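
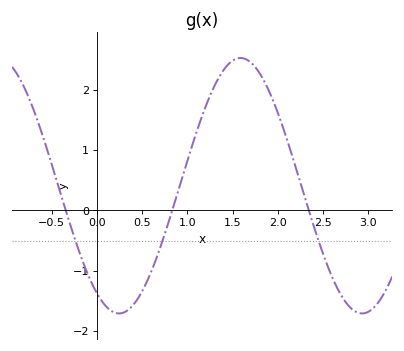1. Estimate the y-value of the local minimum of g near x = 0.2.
-1.7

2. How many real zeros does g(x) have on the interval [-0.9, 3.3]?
3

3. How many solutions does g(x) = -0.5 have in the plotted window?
3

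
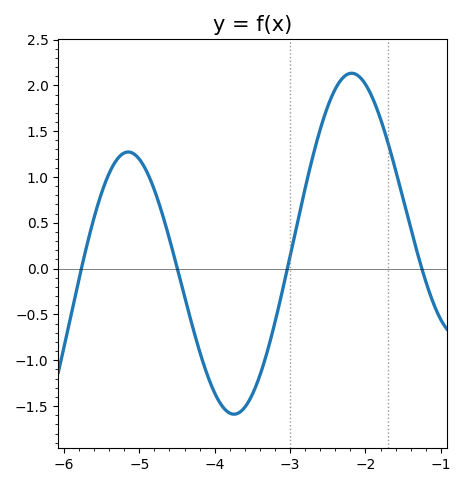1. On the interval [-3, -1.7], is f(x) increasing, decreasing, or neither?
neither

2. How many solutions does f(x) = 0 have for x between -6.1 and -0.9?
4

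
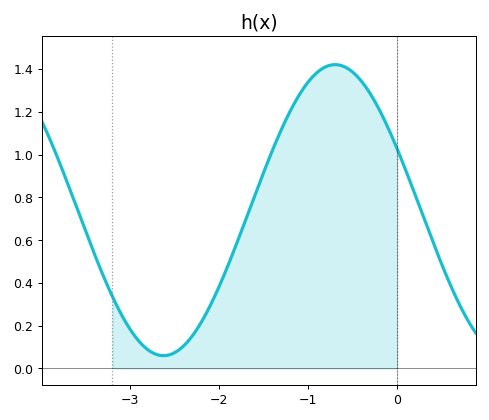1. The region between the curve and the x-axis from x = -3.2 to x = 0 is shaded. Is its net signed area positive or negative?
positive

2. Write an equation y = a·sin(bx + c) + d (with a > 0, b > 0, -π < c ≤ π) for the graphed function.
y = 0.68sin(1.6x + 2.7) + 0.74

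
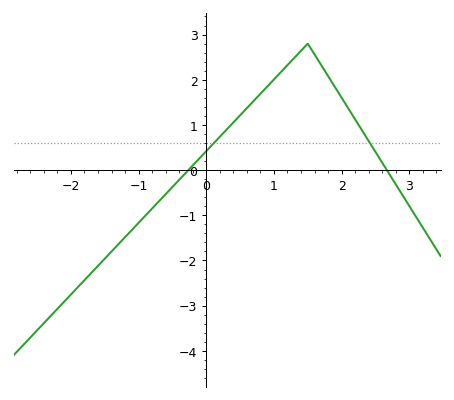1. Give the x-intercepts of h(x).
-0.3, 2.7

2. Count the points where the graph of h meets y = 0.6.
2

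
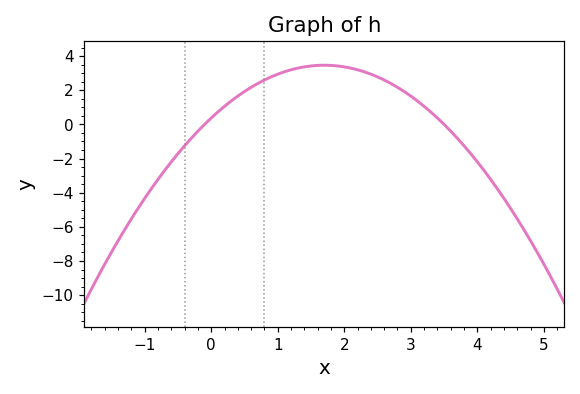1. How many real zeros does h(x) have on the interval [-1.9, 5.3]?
2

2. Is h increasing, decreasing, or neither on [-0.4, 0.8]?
increasing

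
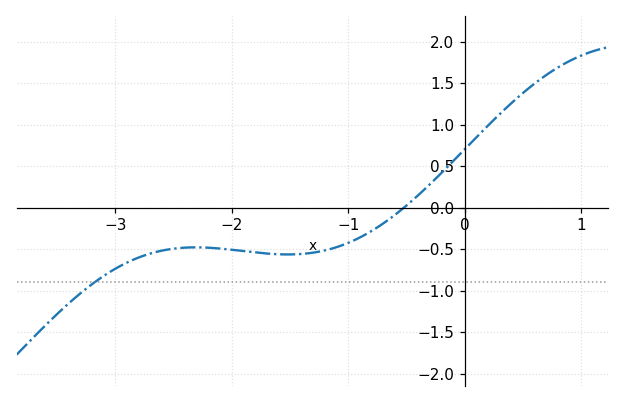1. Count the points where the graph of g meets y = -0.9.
1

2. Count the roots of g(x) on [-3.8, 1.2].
1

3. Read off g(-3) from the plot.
-0.75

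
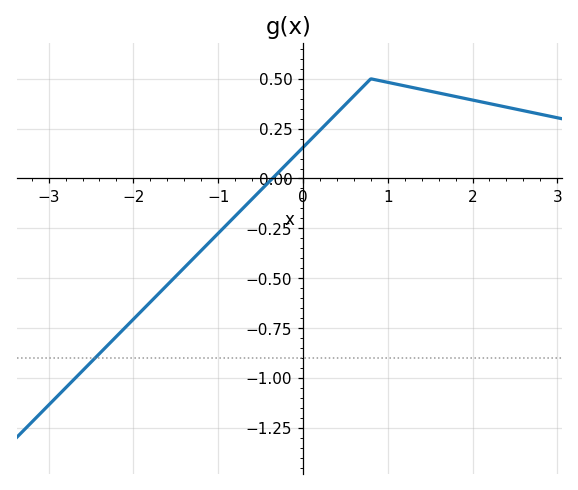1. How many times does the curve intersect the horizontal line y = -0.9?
1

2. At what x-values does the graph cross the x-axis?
-0.361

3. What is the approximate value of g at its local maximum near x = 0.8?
0.5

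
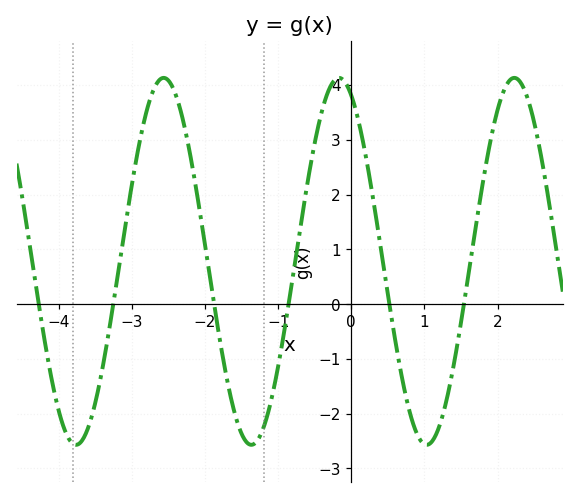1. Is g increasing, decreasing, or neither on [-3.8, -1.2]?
neither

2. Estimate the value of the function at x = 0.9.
-2.4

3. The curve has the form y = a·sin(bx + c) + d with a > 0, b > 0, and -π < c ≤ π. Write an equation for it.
y = 3.35sin(2.6x + 2) + 0.78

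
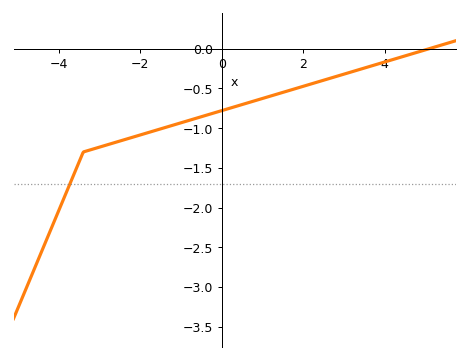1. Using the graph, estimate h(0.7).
-0.65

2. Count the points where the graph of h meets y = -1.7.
1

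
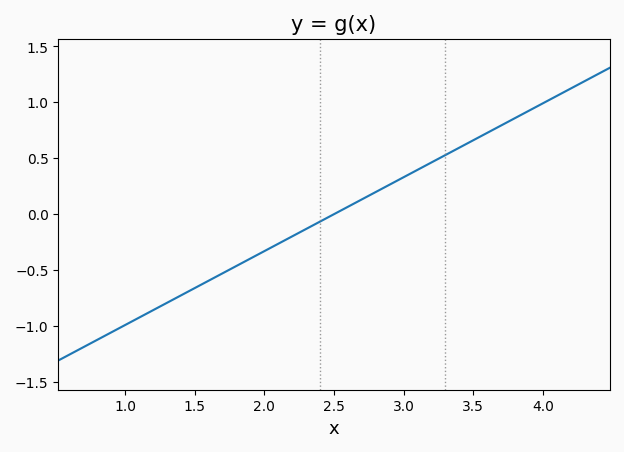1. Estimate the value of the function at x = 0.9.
-1.05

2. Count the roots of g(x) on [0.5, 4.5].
1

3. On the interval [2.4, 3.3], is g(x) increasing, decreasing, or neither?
increasing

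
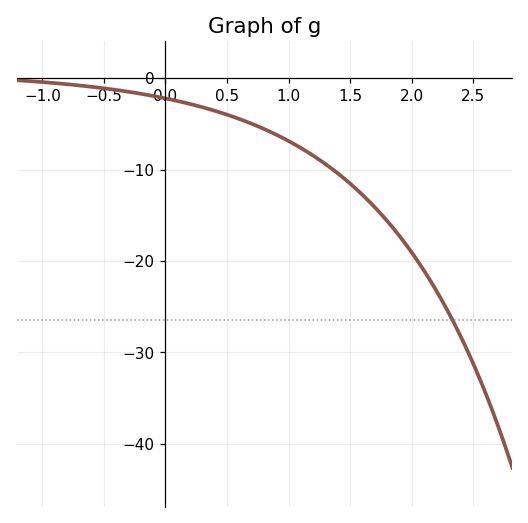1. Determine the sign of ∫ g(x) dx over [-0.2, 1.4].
negative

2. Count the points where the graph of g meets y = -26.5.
1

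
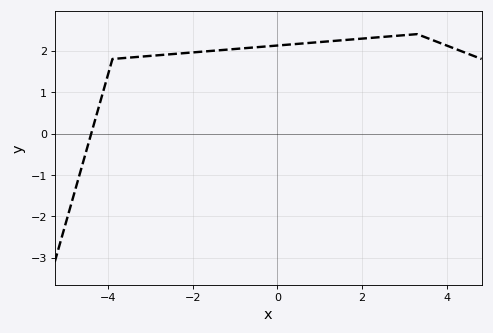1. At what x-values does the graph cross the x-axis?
-4.4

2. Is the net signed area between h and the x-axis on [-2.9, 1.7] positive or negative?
positive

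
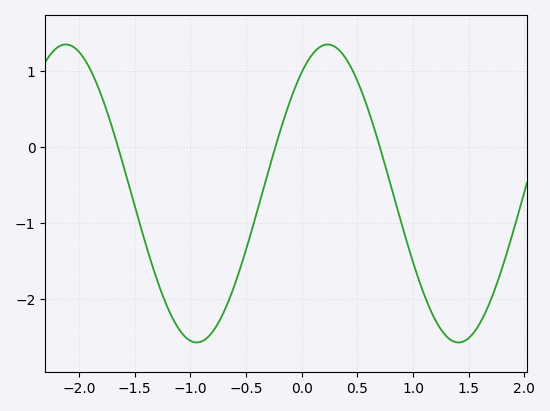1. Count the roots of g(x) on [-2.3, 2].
3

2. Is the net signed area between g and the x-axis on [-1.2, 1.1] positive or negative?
negative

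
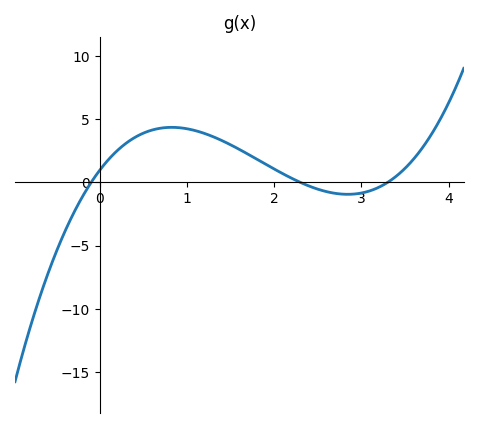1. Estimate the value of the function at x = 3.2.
-0.383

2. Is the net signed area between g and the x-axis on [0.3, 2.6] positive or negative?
positive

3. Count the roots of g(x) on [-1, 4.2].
3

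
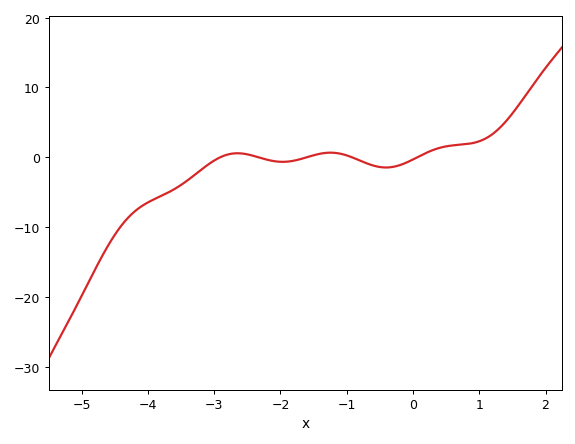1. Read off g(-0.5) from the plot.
-1.39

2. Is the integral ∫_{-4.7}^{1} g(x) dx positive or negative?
negative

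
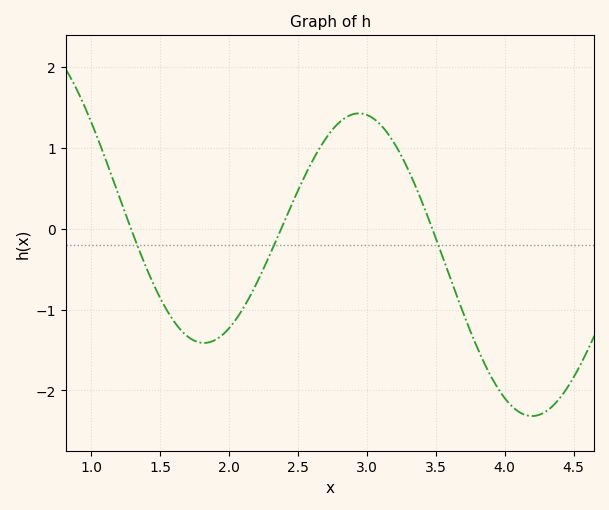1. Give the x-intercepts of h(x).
1.29, 2.38, 3.47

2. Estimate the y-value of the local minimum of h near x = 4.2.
-2.32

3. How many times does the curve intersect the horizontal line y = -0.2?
3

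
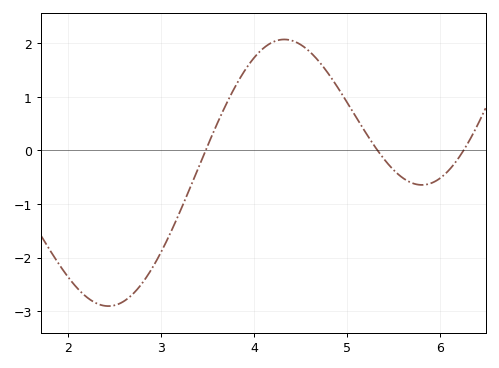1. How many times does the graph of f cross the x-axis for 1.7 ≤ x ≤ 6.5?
3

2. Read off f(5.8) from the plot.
-0.643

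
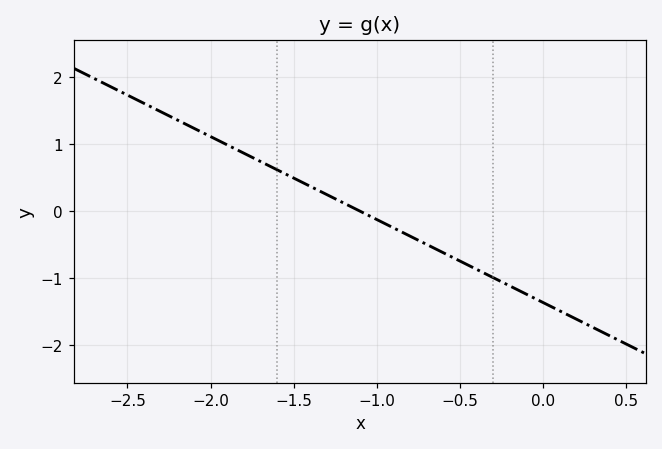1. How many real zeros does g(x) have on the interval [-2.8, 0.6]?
1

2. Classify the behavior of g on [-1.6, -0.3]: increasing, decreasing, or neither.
decreasing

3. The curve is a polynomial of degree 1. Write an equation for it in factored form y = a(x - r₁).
y = -1.24(x + 1.1)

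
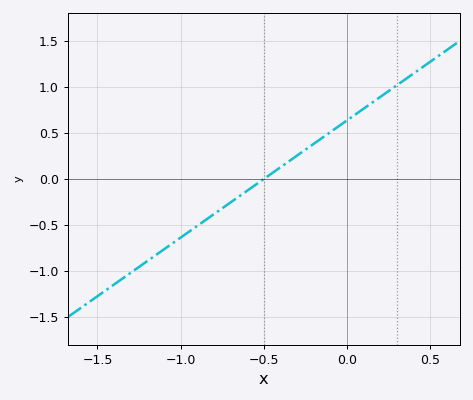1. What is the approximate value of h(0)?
0.635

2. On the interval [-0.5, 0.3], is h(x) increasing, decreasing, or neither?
increasing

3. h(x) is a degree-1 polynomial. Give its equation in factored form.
y = 1.27(x + 0.5)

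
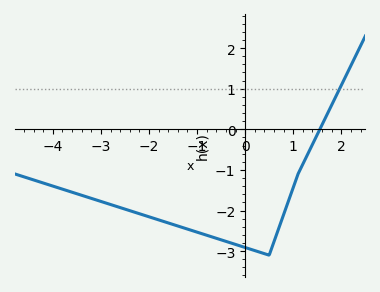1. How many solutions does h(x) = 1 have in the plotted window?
1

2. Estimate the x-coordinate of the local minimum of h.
0.5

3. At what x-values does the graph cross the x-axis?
1.6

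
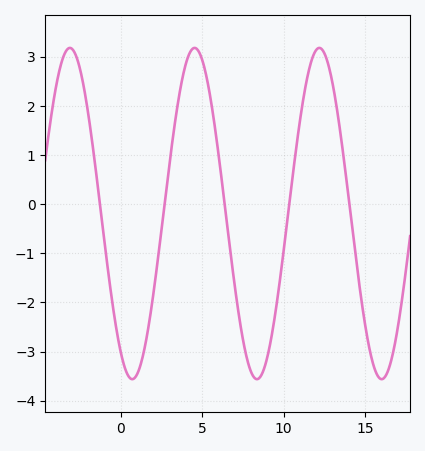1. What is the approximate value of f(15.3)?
-3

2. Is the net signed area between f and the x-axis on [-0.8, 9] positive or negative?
negative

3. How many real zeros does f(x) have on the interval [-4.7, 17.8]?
5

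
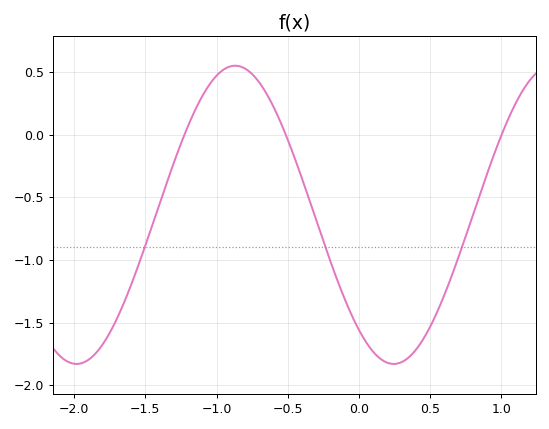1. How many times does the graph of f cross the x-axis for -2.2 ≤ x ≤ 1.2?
3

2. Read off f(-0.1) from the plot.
-1.3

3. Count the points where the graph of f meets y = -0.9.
3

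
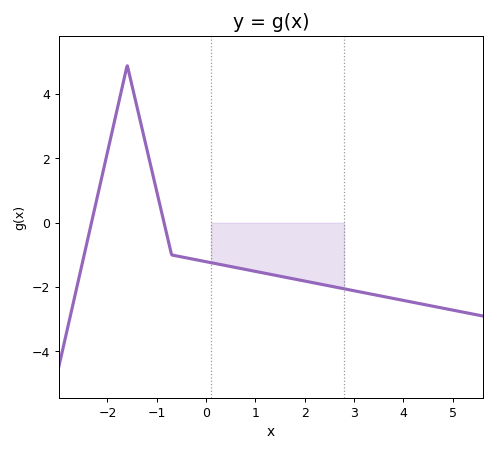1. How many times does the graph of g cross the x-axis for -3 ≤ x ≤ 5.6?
2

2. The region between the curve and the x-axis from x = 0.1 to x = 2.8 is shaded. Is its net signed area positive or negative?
negative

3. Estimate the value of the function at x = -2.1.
1.52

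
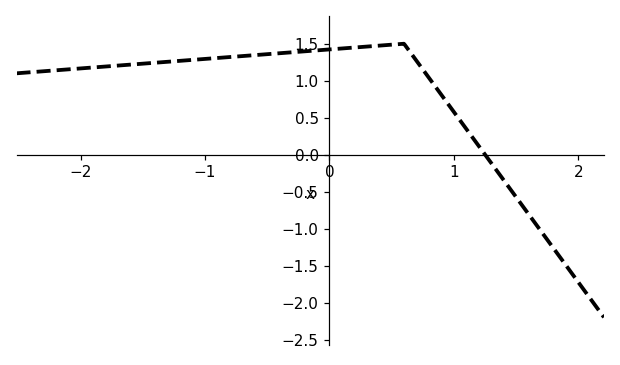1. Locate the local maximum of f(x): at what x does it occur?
0.599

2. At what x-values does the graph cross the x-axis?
1.25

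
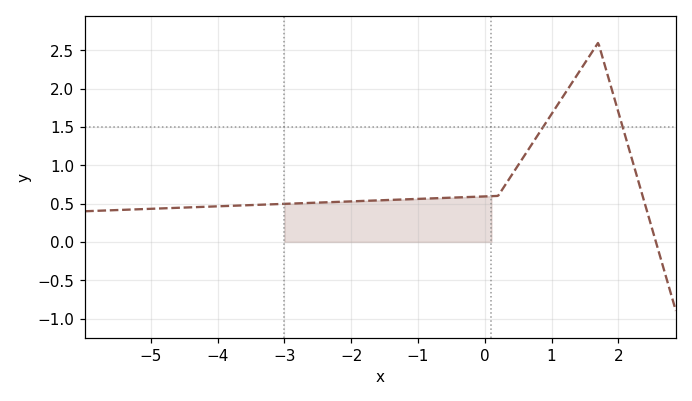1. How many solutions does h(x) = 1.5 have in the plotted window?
2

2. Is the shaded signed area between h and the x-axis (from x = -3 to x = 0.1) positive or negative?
positive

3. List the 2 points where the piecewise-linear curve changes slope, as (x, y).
(0.2, 0.6); (1.7, 2.6)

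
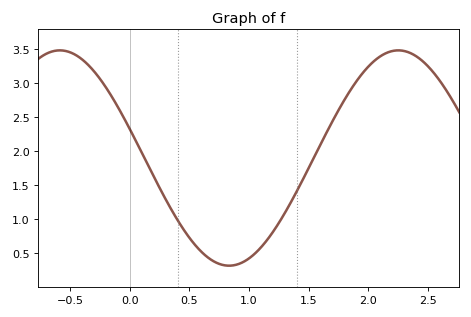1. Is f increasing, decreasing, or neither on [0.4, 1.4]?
neither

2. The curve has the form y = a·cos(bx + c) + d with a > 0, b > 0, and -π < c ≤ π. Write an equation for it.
y = 1.58cos(2.21x + 1.3) + 1.9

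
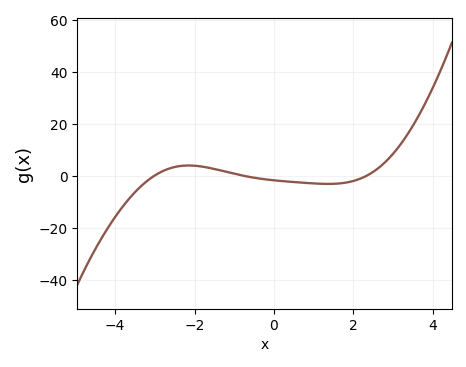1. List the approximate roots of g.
-3.03, -0.703, 2.31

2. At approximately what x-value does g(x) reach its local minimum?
1.36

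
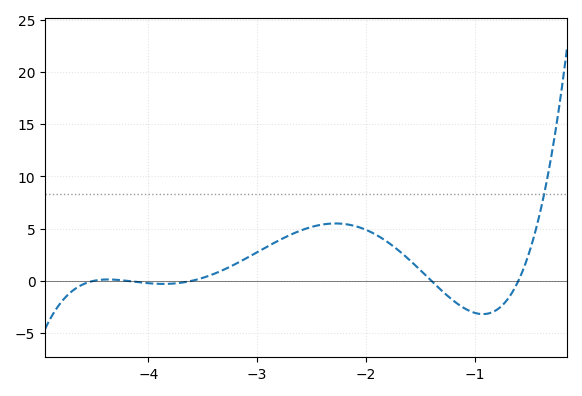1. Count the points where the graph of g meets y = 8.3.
1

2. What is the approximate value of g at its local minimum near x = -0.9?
-3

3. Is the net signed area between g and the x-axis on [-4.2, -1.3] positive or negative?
positive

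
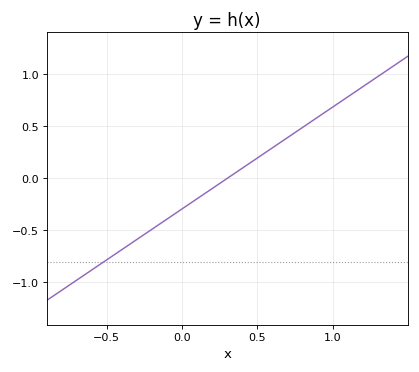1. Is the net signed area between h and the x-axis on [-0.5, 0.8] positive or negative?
negative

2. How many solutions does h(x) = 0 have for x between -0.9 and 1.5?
1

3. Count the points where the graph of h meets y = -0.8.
1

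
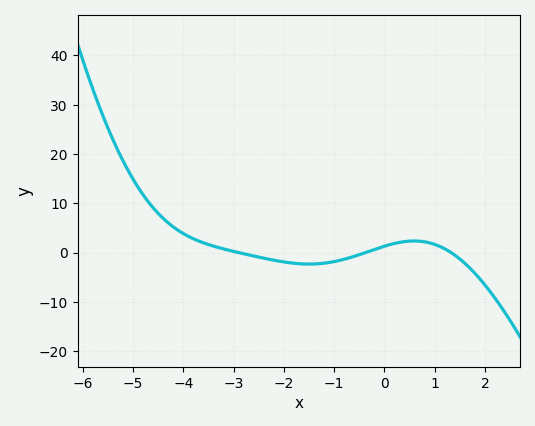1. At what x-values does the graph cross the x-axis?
-3, -0.4, 1.4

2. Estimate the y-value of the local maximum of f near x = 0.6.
2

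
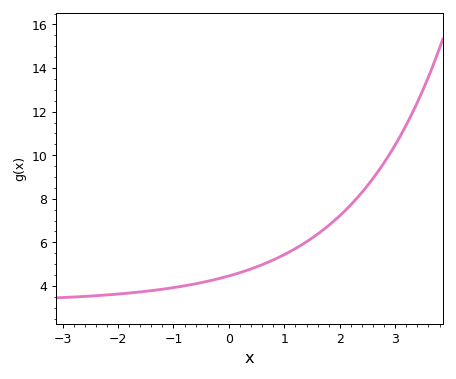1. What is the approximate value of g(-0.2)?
4.4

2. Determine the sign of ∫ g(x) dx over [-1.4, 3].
positive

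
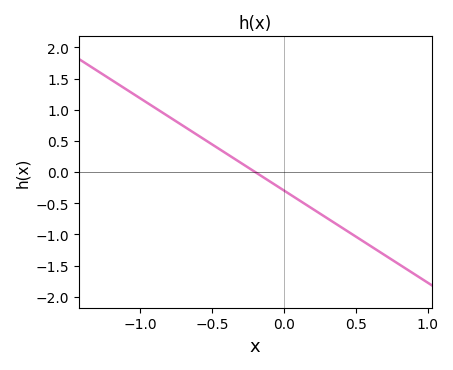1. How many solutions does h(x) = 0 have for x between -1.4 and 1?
1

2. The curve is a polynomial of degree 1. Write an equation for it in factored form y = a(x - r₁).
y = -1.48(x + 0.2)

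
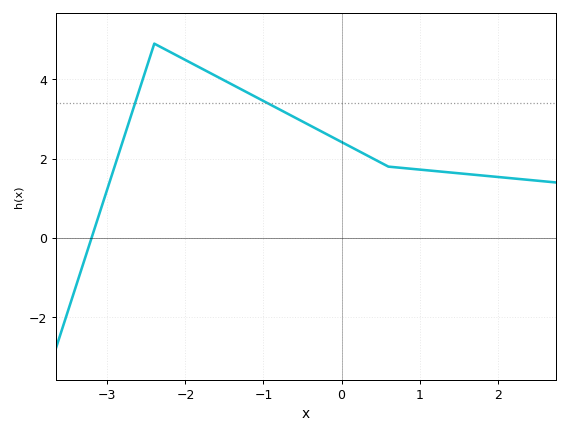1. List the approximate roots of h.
-3.2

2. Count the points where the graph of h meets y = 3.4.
2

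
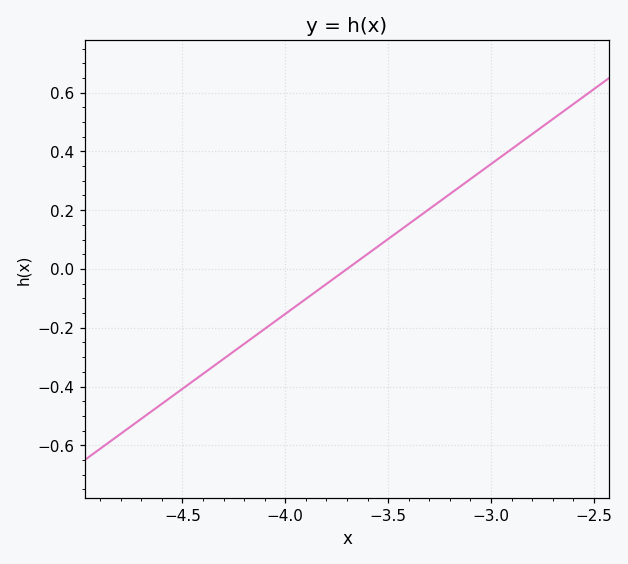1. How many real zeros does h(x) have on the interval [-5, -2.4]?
1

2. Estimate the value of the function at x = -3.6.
0.051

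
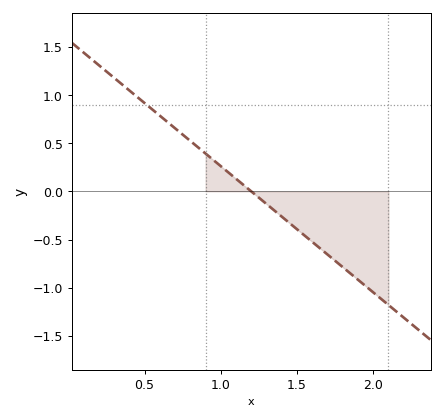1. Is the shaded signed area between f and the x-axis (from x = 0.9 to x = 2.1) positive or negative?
negative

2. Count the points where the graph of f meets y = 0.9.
1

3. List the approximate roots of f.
1.2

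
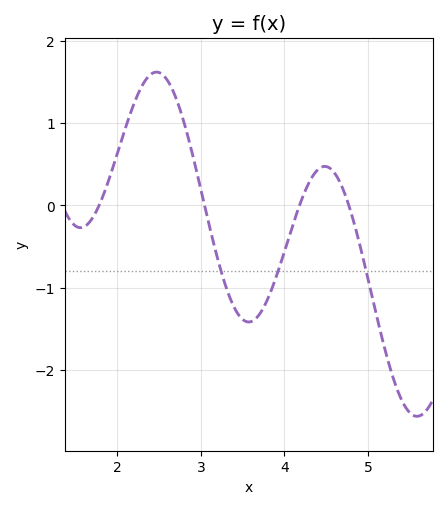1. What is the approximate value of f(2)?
0.6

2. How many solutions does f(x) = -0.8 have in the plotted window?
3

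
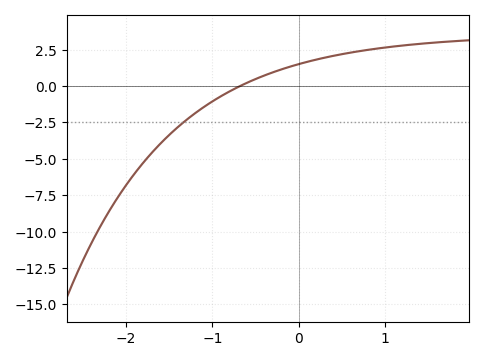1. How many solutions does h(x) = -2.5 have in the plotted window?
1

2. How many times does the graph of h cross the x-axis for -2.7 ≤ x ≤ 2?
1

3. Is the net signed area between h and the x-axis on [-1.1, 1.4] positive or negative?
positive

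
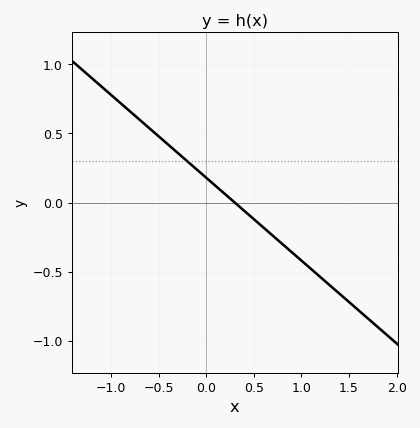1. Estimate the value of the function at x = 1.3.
-0.6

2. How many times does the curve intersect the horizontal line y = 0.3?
1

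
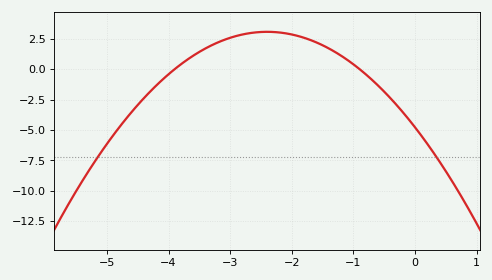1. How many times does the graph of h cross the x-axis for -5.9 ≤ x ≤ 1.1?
2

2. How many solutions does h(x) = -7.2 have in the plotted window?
2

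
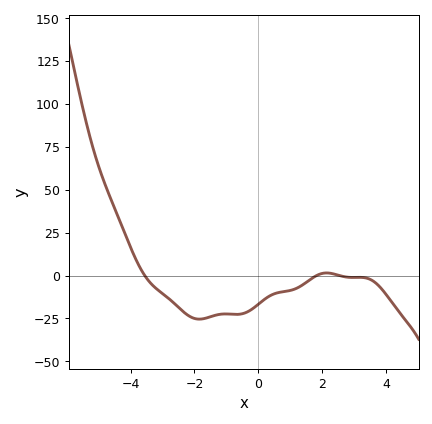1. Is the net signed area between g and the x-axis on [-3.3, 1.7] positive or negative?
negative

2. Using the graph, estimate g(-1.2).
-22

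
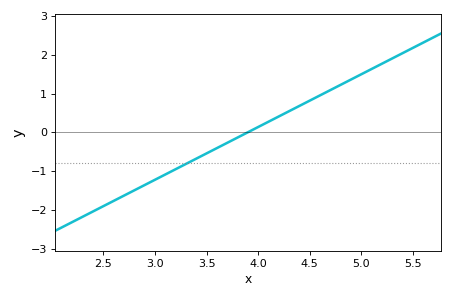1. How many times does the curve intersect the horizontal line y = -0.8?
1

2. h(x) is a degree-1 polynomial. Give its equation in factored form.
y = 1.36(x - 3.9)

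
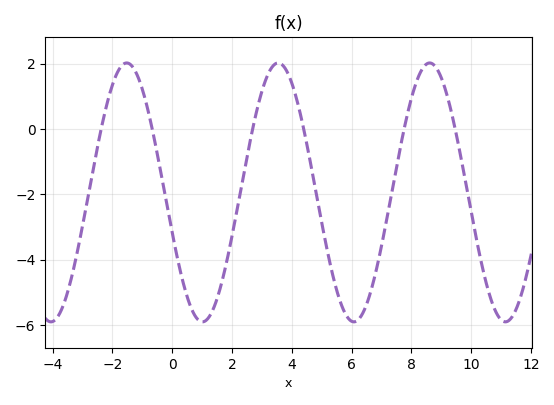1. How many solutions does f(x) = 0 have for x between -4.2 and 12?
6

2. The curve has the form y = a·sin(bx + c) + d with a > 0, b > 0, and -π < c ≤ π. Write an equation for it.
y = 3.96sin(1.24x - 2.82) - 1.94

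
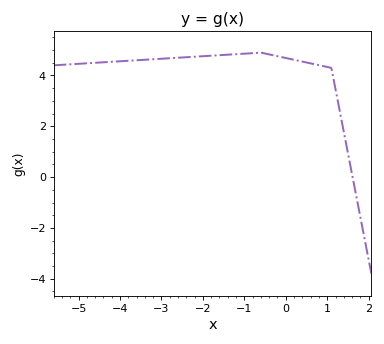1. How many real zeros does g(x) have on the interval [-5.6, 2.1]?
1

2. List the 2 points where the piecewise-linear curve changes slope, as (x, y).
(-0.6, 4.9); (1.1, 4.3)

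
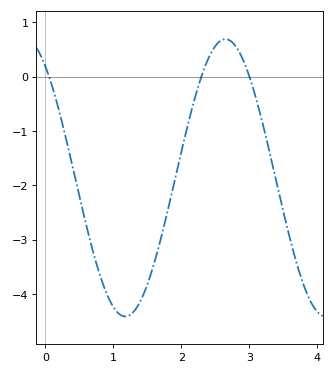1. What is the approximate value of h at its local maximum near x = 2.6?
0.7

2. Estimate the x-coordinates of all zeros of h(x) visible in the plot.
0.1, 2.3, 3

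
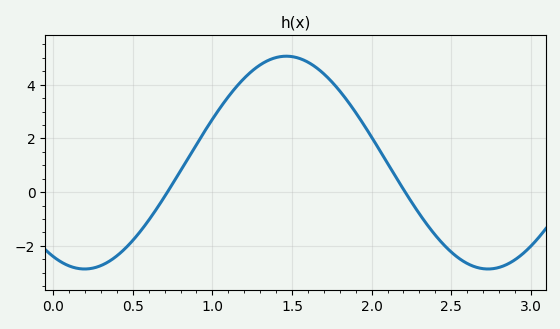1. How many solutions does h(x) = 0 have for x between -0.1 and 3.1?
2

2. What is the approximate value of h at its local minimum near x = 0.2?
-2.86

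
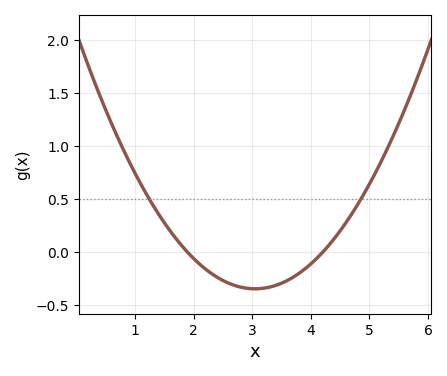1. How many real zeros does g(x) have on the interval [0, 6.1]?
2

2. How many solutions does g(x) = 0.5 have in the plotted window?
2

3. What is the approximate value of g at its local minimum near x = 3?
-0.35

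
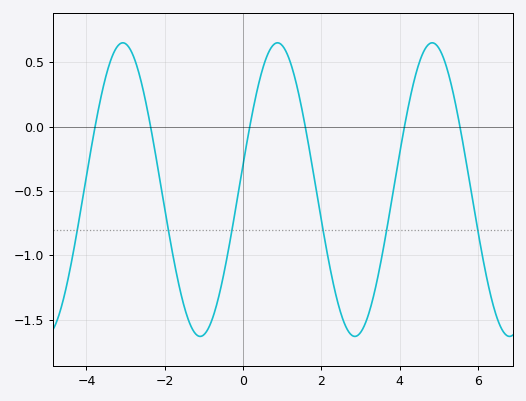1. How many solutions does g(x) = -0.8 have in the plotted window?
6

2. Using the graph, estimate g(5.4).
0.218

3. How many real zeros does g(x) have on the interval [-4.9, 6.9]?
6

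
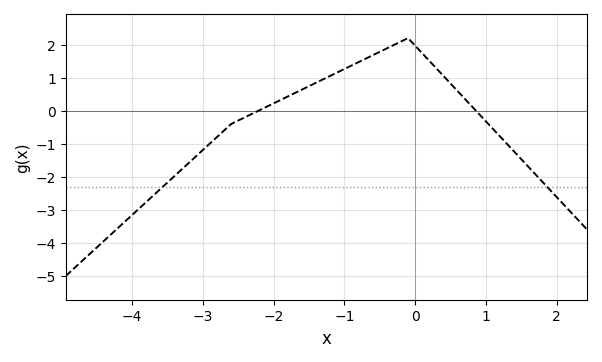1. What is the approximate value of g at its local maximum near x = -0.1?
2.2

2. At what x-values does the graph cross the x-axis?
-2.22, 0.86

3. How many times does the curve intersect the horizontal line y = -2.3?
2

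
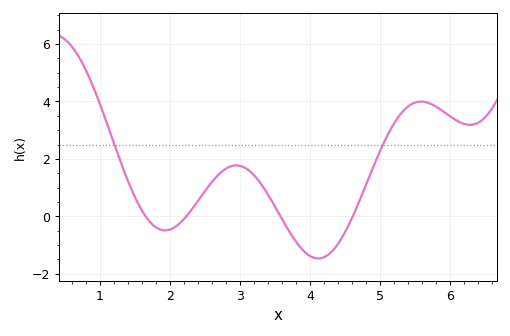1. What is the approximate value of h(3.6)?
-0.101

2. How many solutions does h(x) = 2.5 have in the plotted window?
2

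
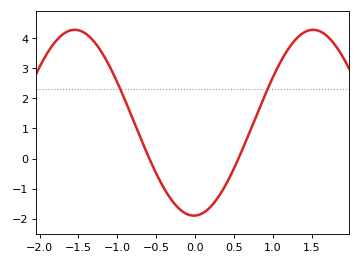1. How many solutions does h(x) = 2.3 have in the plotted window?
2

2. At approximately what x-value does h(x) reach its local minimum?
-0.015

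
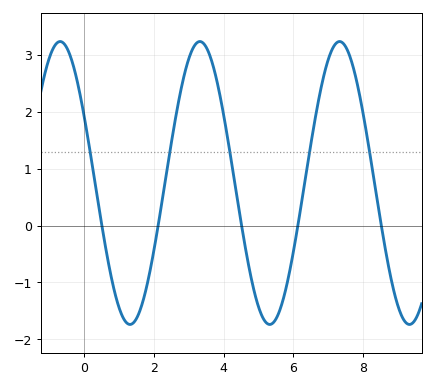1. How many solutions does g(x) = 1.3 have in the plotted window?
5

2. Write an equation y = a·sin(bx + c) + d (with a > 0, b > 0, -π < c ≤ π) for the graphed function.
y = 2.49sin(1.57x + 2.64) + 0.75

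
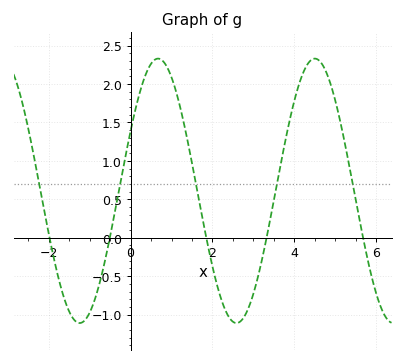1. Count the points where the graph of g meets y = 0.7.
5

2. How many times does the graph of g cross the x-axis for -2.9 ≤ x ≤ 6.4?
5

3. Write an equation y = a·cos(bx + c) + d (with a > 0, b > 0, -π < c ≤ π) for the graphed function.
y = 1.72cos(1.6x - 1.1) + 0.61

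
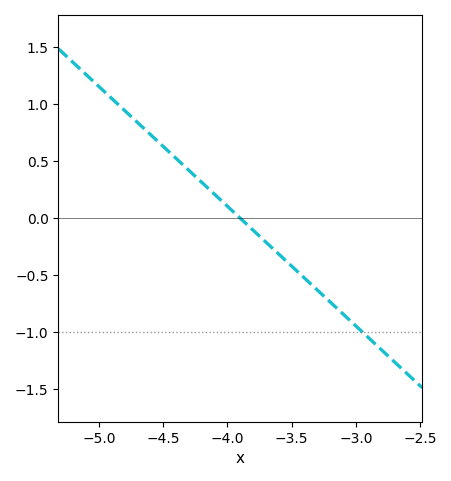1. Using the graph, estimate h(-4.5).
0.63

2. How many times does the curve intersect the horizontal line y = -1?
1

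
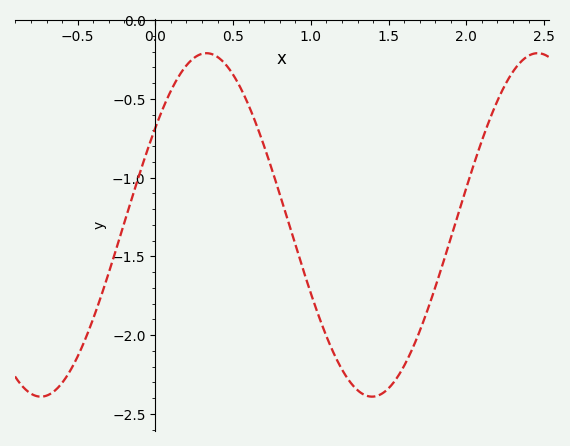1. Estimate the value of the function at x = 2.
-1.06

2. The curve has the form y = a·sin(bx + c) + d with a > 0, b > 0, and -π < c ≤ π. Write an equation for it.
y = 1.09sin(2.95x + 0.602) - 1.3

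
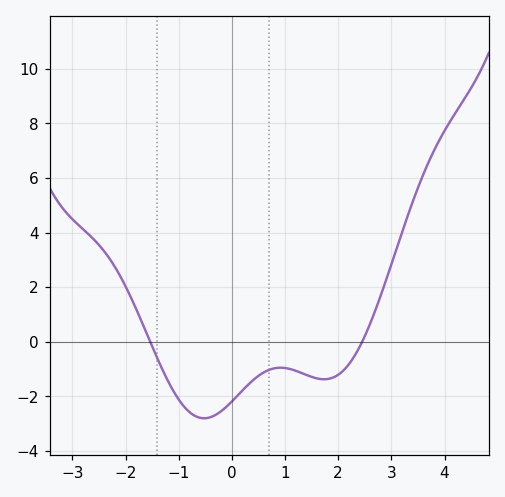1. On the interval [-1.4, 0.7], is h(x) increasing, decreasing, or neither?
neither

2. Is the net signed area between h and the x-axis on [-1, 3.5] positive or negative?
negative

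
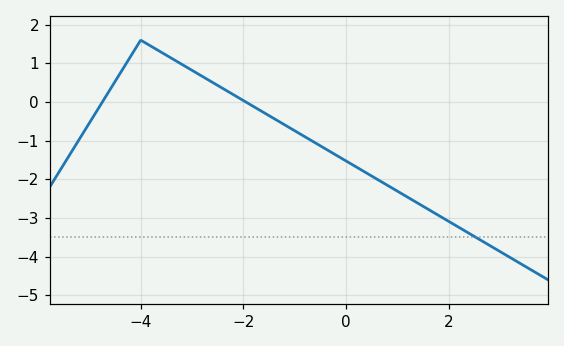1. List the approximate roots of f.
-4.75, -1.95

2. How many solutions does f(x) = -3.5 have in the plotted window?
1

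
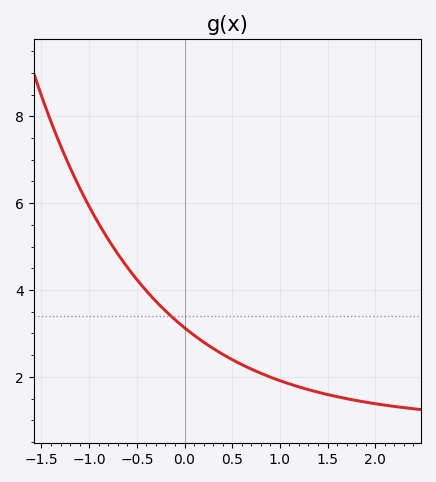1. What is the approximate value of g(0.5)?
2.4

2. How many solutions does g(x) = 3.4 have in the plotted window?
1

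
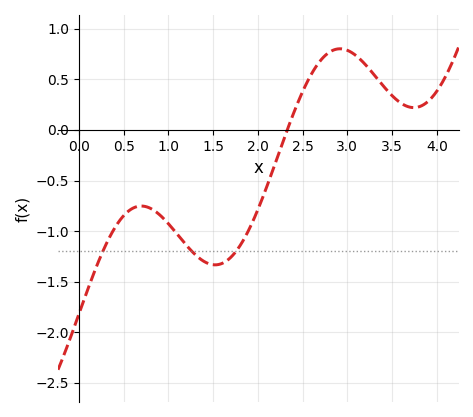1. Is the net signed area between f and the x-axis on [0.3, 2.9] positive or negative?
negative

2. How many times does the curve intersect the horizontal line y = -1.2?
3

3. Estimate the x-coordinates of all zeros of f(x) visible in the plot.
2.3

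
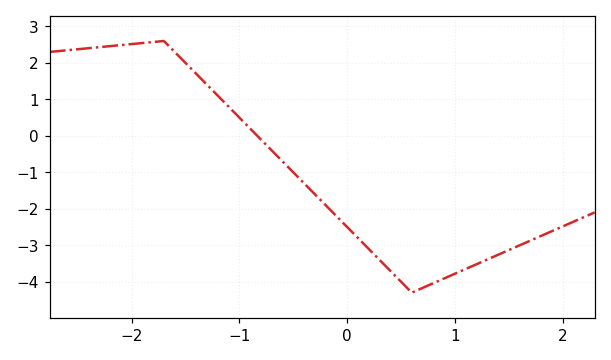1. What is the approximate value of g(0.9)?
-3.9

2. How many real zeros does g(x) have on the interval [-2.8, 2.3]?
1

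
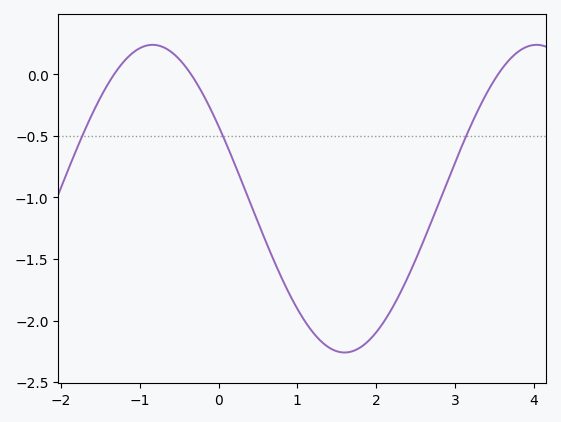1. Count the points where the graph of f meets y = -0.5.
3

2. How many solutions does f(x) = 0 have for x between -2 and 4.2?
3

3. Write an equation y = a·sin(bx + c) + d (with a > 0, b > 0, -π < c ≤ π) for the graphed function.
y = 1.25sin(1.3x + 2.7) - 1.01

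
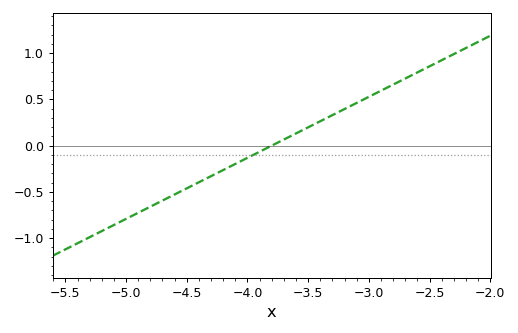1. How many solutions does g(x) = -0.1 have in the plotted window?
1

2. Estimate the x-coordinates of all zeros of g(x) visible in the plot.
-3.8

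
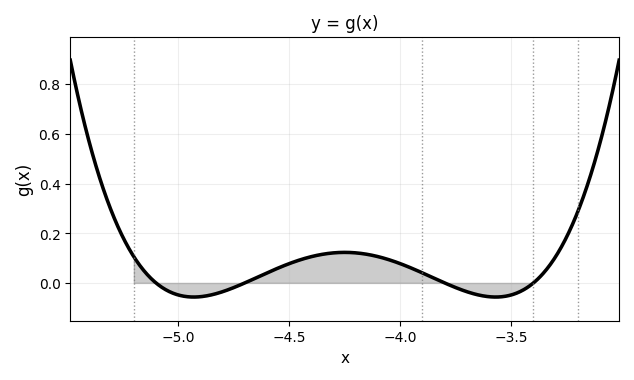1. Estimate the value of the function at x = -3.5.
-0.04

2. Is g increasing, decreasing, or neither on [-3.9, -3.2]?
neither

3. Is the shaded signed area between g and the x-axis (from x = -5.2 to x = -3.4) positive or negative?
positive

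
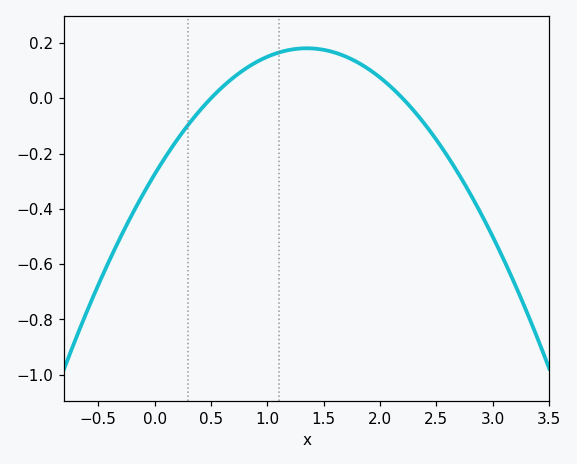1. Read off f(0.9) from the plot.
0.14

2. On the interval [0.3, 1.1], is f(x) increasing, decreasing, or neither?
increasing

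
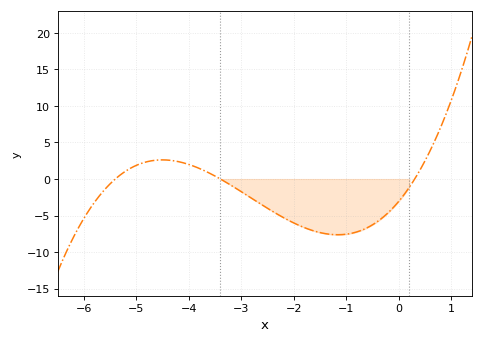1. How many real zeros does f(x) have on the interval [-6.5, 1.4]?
3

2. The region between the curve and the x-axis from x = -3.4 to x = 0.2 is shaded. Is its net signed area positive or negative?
negative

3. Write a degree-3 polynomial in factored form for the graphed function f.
y = 0.55(x + 5.4)(x + 3.4)(x - 0.3)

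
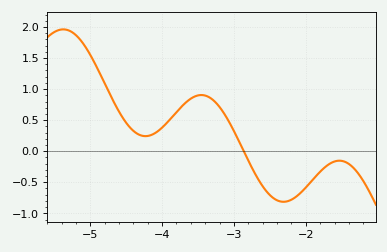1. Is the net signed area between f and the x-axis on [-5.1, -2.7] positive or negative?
positive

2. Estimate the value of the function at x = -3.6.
0.85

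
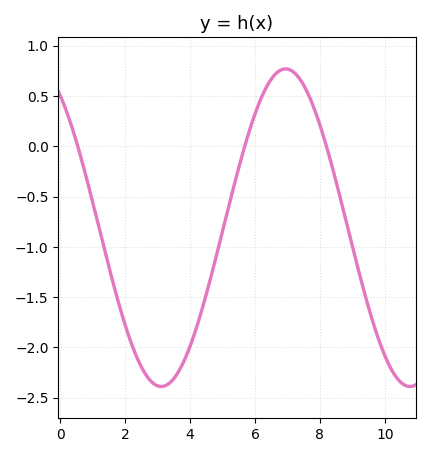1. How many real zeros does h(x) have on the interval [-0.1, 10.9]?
3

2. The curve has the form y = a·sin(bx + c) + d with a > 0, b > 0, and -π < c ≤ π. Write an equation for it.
y = 1.58sin(0.82x + 2.2) - 0.81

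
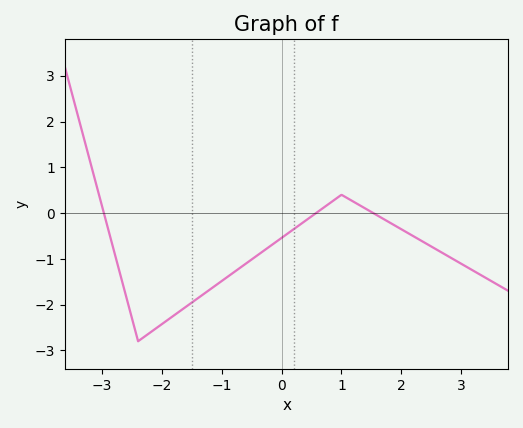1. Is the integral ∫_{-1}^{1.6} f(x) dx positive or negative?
negative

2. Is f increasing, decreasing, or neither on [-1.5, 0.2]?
increasing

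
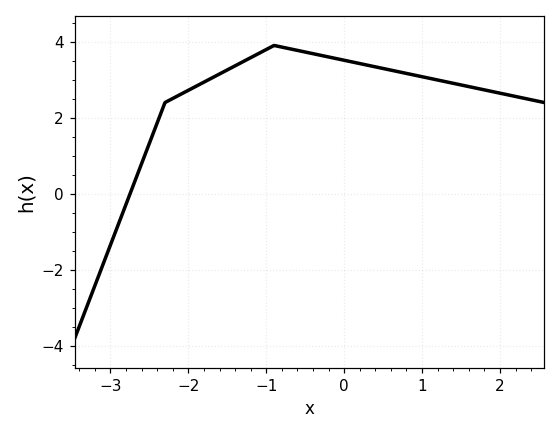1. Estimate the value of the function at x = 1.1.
3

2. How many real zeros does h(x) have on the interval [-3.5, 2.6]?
1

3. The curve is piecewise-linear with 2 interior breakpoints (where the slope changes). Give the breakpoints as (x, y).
(-2.3, 2.4); (-0.9, 3.9)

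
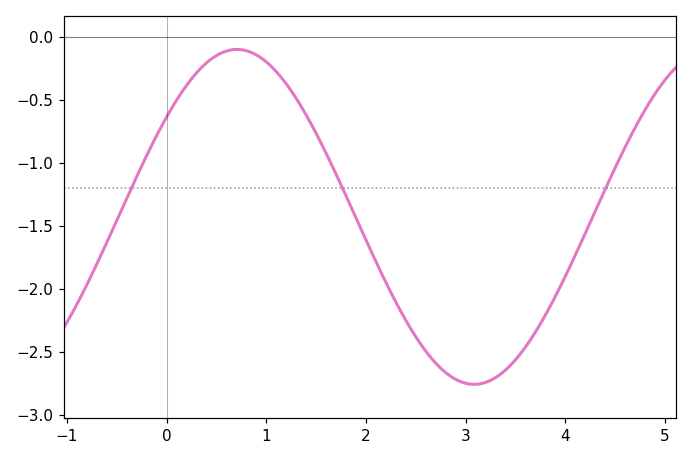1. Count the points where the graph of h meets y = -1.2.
3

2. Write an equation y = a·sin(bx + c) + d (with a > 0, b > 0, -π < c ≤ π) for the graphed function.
y = 1.33sin(1.3x + 0.64) - 1.43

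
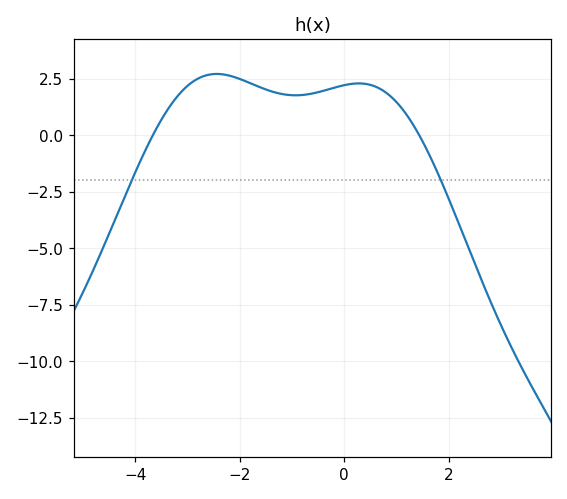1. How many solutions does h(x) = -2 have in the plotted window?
2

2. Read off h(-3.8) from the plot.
-0.6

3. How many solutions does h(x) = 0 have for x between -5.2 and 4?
2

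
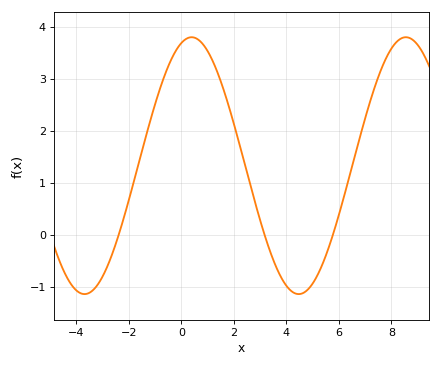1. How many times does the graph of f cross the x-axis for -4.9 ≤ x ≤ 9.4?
3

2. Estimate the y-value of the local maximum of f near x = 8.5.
3.8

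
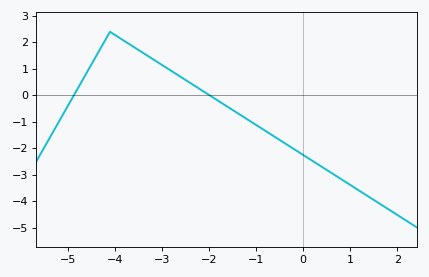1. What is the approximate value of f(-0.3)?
-1.9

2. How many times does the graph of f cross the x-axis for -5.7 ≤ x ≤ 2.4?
2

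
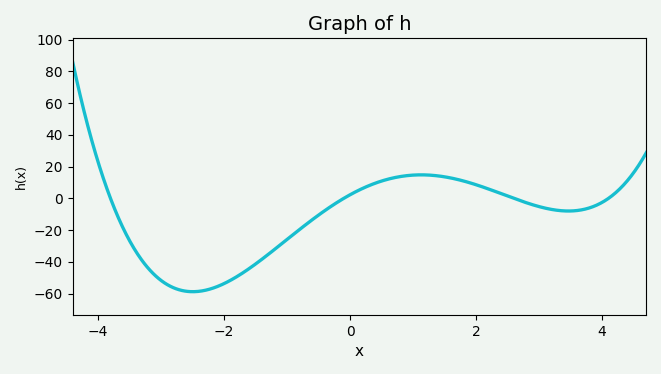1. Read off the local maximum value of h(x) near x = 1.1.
14.8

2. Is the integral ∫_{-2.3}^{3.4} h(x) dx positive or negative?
negative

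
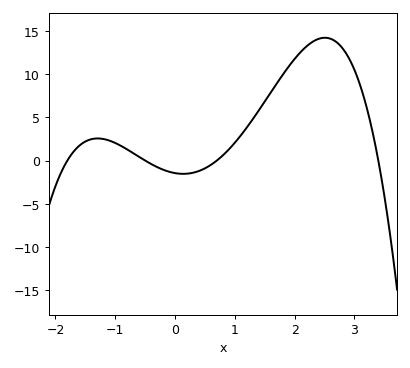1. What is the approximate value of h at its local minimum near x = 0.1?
-1.54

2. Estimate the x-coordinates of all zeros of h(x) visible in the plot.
-1.8, -0.5, 0.7, 3.4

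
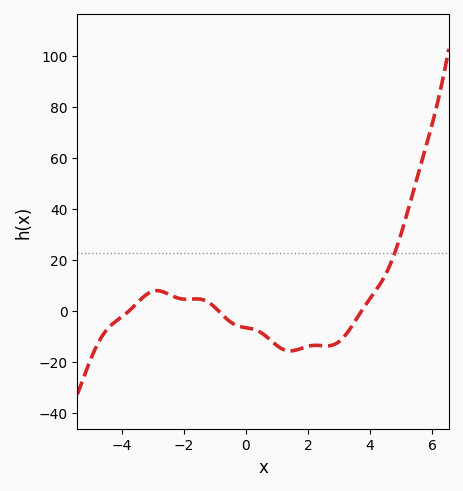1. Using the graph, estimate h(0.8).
-11.5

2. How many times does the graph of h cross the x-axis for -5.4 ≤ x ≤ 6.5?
3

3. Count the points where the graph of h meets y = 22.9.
1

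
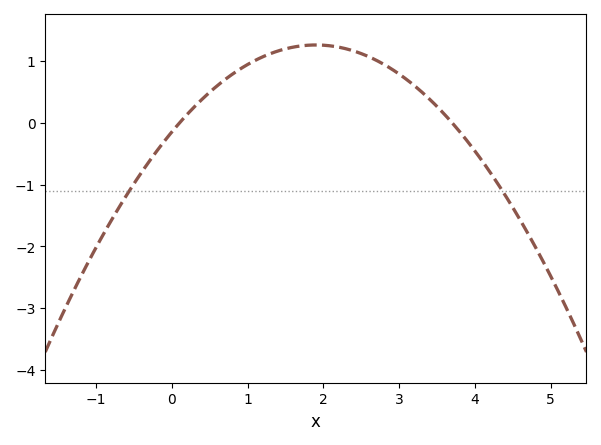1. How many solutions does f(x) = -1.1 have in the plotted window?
2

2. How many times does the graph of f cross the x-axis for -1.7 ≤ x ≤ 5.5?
2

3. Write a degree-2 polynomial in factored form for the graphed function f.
y = -0.39(x - 0.1)(x - 3.7)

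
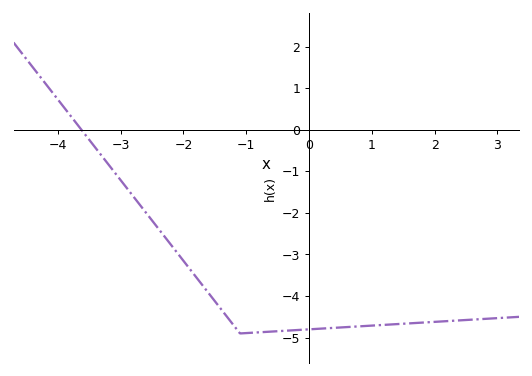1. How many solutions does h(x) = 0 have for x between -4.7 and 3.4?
1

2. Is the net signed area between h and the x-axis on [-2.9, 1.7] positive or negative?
negative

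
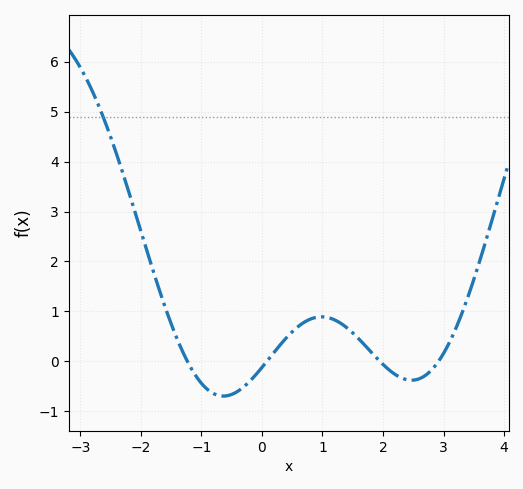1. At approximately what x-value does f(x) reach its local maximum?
1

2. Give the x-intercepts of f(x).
-1.2, 0.1, 1.9, 2.9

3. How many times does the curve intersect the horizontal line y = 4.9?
1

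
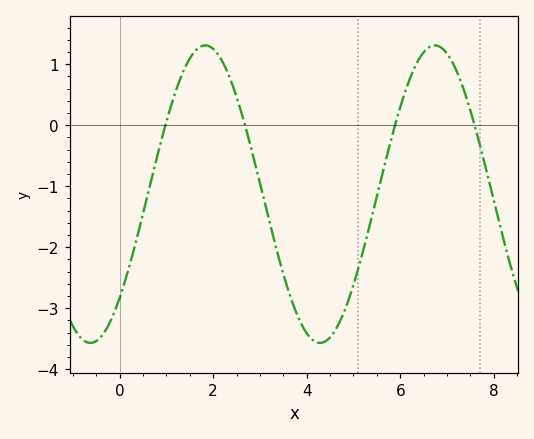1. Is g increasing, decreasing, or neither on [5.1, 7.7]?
neither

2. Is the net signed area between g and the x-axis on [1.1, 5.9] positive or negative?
negative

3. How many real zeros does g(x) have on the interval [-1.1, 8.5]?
4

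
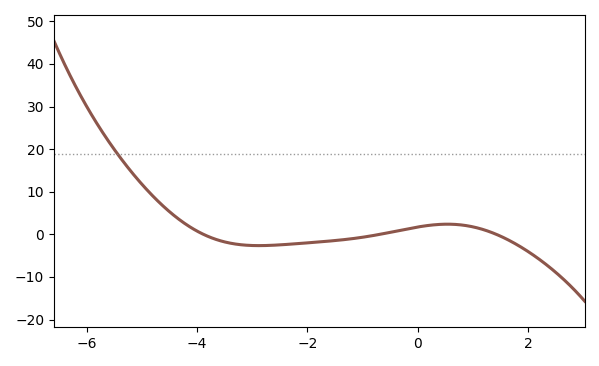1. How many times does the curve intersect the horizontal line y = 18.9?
1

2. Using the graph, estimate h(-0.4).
1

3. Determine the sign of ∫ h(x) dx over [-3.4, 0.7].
negative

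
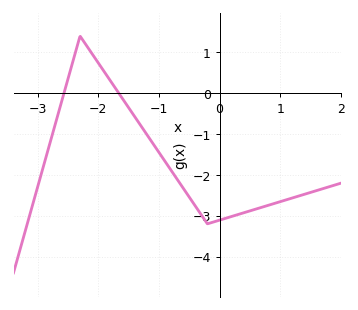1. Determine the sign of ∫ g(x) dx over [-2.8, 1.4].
negative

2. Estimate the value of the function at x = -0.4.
-2.76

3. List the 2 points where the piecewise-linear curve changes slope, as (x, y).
(-2.3, 1.4); (-0.2, -3.2)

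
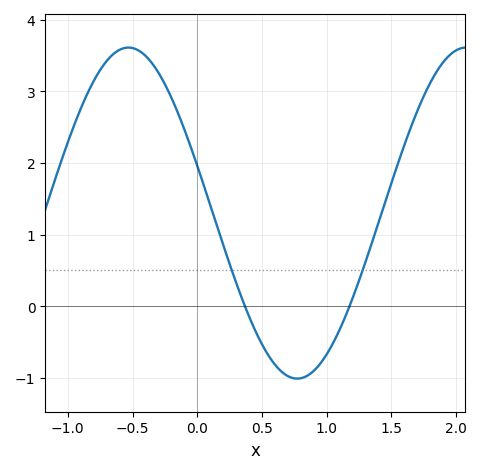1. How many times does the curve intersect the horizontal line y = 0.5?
2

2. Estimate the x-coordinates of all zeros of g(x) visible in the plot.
0.368, 1.18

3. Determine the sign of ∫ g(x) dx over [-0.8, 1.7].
positive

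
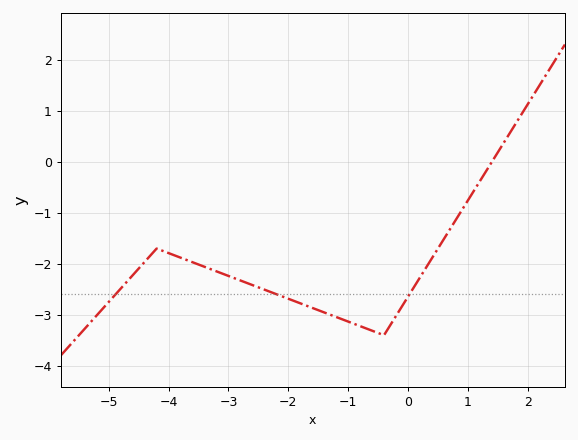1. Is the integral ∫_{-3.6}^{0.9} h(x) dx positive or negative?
negative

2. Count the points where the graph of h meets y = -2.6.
3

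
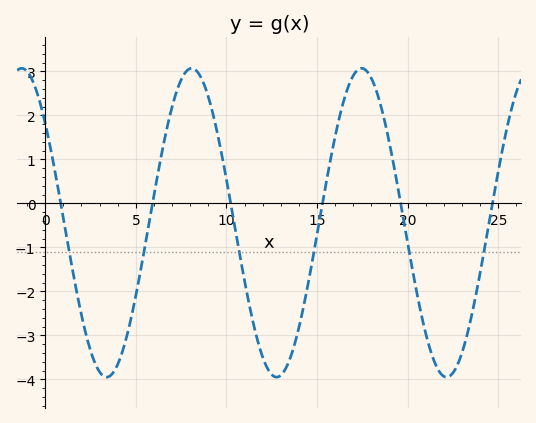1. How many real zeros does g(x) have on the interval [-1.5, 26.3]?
6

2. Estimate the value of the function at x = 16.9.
2.8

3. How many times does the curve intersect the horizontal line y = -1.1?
6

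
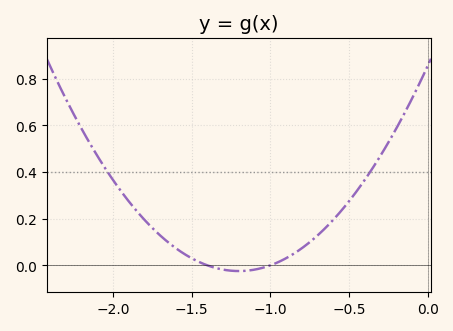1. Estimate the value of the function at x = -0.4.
0.36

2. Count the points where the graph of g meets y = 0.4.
2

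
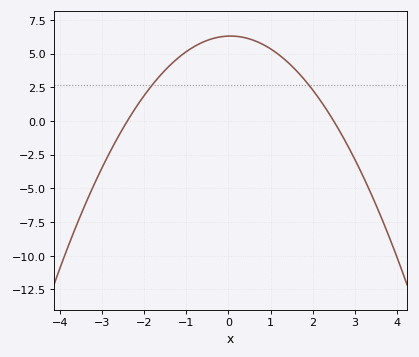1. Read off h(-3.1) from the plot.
-4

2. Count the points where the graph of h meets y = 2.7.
2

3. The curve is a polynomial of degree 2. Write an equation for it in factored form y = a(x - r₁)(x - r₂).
y = -1.05(x + 2.4)(x - 2.5)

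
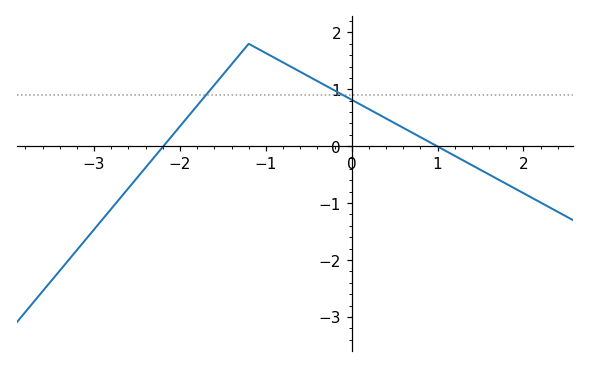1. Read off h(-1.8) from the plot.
0.713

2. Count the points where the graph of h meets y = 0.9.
2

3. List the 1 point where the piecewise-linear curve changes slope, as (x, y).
(-1.2, 1.8)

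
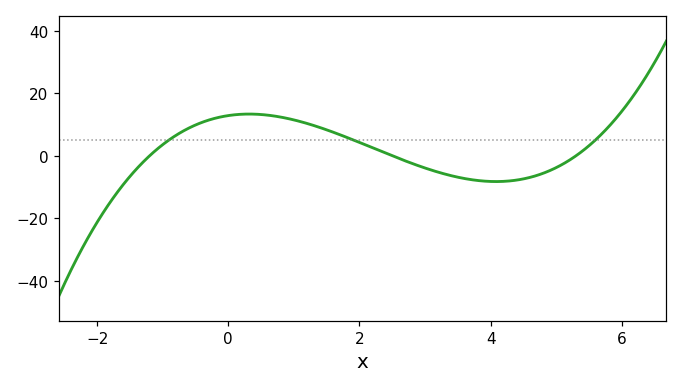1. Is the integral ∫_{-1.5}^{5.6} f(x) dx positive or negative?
positive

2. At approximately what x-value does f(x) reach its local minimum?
4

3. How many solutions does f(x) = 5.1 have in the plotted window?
3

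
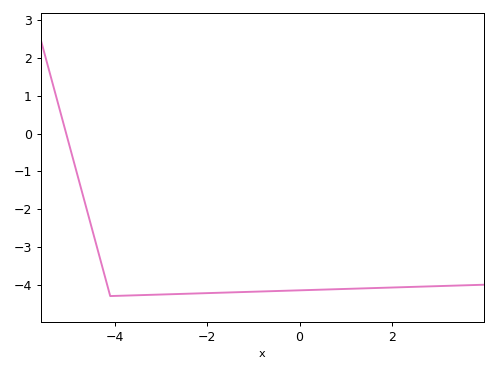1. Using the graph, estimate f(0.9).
-4.11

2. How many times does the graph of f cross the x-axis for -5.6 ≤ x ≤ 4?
1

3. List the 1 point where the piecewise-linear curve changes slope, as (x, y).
(-4.1, -4.3)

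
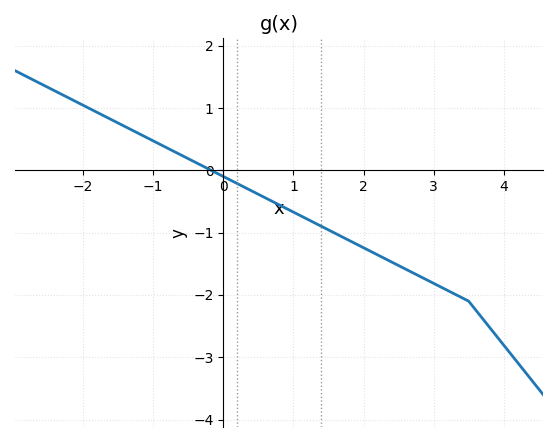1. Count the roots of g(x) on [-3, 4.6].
1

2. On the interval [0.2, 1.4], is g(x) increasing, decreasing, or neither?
decreasing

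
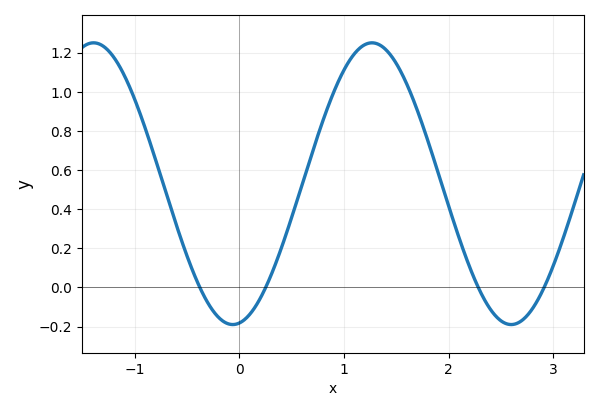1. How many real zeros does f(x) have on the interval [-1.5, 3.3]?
4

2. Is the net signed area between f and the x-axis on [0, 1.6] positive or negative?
positive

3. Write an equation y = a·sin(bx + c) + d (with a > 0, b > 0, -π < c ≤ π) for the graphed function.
y = 0.72sin(2.36x - 1.42) + 0.53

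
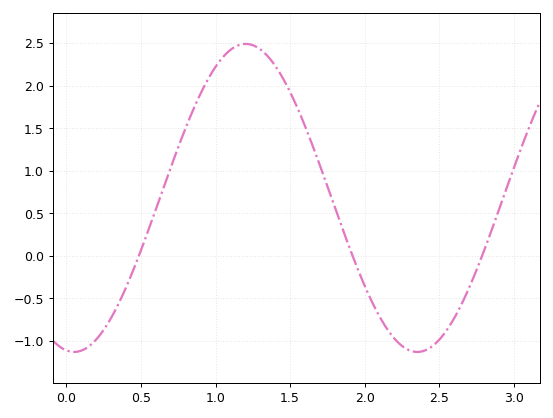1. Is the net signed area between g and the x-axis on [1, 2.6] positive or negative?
positive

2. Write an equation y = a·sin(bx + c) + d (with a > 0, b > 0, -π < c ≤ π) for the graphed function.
y = 1.81sin(2.7x - 1.7) + 0.68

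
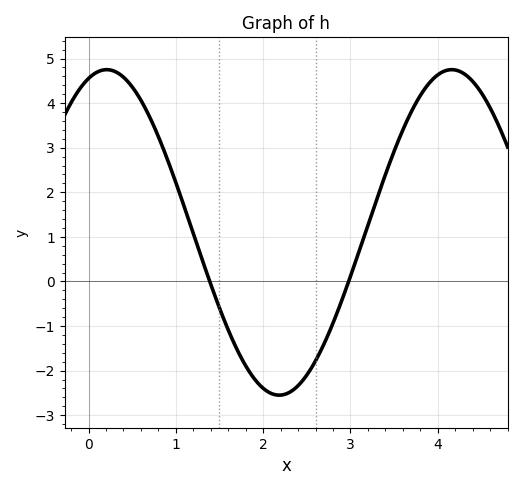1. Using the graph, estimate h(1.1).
1.65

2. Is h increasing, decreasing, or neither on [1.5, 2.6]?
neither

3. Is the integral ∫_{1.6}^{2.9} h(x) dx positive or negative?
negative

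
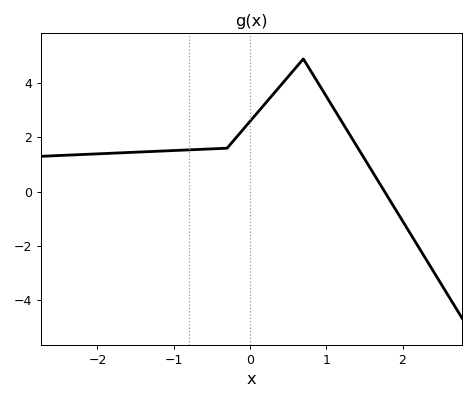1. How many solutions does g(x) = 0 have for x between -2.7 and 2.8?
1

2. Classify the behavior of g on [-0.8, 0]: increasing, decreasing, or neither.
increasing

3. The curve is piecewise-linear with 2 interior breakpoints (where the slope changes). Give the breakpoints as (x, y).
(-0.3, 1.6); (0.7, 4.9)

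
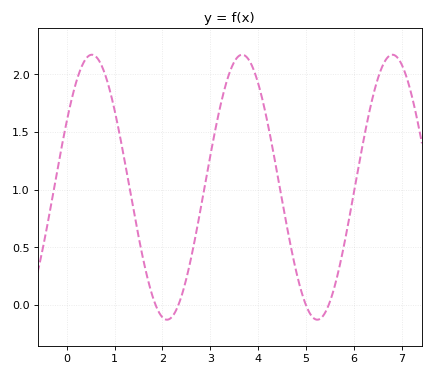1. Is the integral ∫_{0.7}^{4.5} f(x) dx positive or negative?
positive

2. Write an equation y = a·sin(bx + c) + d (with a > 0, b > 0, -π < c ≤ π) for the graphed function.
y = 1.15sin(2x + 0.52) + 1.02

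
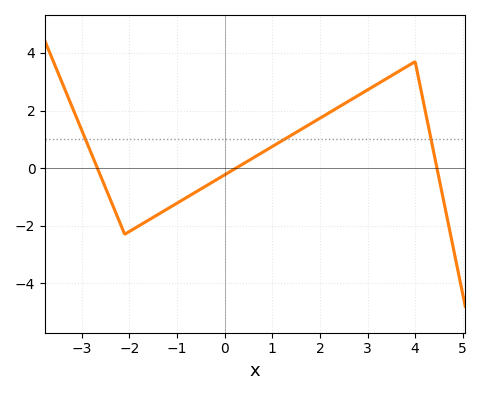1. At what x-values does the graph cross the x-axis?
-2.6, 0.2, 4.4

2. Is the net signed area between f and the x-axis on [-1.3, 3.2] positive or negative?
positive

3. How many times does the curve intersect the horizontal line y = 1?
3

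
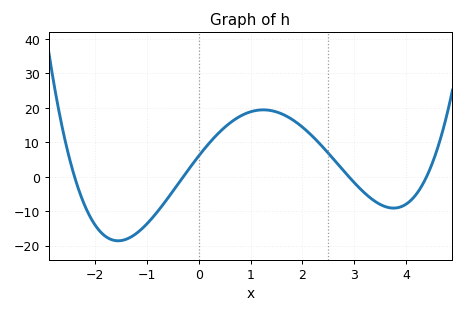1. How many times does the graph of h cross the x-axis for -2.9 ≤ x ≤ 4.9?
4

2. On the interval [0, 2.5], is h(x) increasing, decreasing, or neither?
neither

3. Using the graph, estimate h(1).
18.8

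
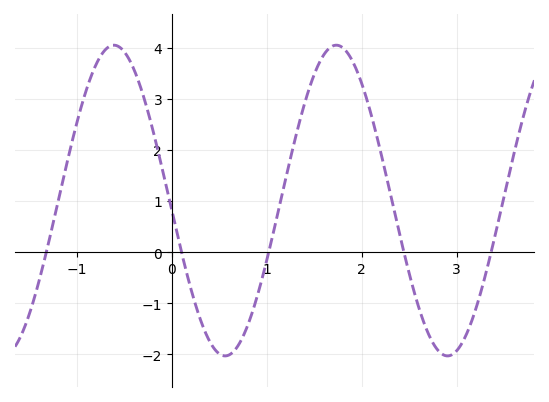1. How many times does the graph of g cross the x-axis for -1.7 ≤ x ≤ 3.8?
5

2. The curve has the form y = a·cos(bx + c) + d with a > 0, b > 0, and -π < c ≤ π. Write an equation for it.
y = 3.04cos(2.68x + 1.64) + 1.01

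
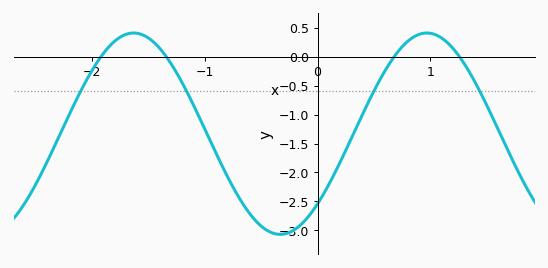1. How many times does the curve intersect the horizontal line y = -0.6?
4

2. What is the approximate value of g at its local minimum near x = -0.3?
-3.05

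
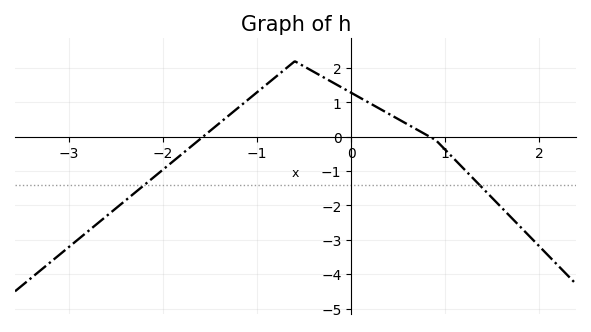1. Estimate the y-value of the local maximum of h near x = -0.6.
2.2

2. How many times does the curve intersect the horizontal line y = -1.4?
2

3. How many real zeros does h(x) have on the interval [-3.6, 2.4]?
2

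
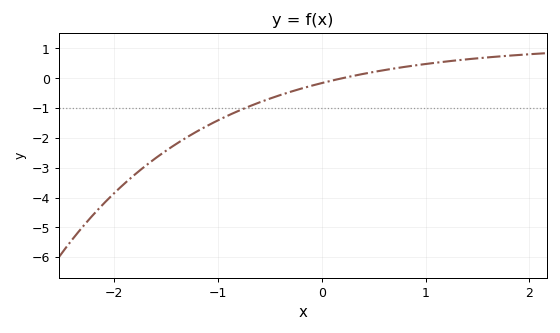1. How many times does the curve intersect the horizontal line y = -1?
1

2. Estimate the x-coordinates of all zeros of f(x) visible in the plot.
0.2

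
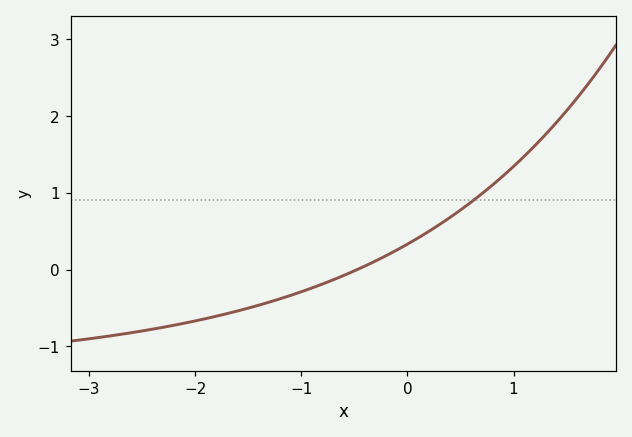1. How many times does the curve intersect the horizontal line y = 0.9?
1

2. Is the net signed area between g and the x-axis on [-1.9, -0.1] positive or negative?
negative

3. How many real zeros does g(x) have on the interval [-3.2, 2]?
1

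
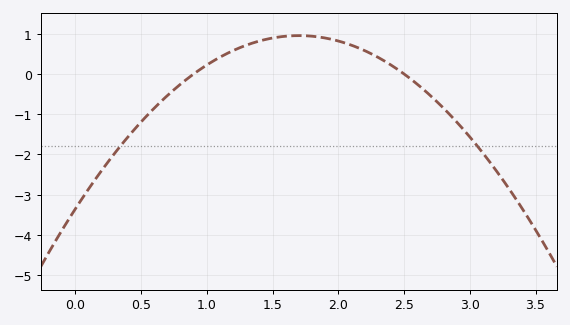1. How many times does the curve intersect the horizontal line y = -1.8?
2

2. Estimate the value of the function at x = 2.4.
0.2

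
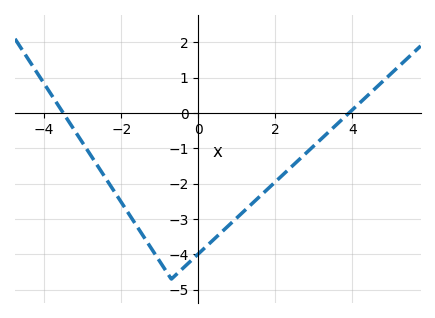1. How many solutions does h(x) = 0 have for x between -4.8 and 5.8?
2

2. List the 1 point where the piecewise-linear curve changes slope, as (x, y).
(-0.7, -4.7)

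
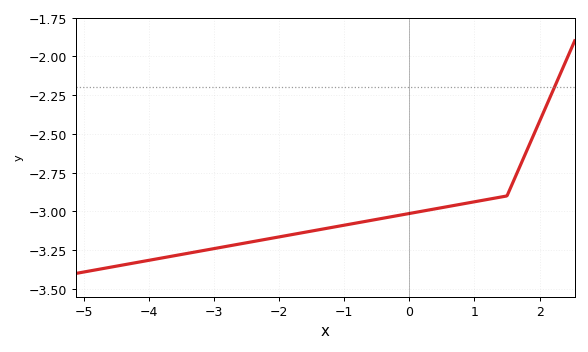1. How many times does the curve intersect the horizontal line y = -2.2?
1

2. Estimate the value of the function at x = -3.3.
-3.26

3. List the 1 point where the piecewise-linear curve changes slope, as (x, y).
(1.5, -2.9)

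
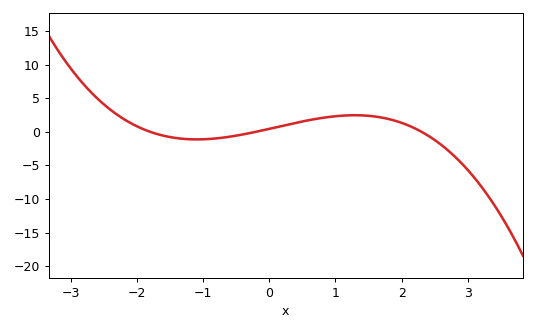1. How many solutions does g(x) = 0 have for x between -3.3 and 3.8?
3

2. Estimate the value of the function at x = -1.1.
-1.14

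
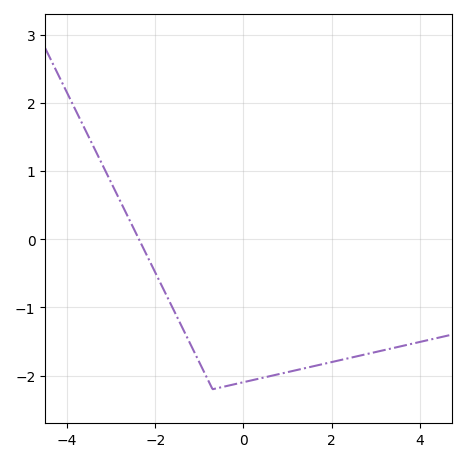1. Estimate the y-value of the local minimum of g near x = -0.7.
-2.2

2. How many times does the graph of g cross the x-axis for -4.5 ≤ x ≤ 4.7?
1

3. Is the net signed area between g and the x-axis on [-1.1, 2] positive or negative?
negative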